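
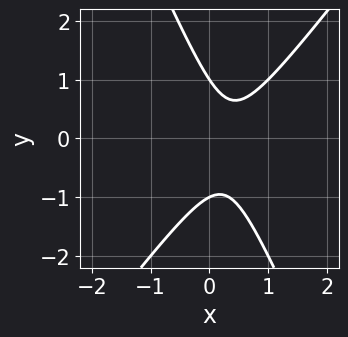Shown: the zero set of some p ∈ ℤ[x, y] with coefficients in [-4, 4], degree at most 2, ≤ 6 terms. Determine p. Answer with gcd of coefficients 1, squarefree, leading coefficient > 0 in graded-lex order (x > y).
The degree is 2 — the shape is more complex than any degree-1 curve.
From the axis intercepts and sections: the curve avoids every integer x-axis point in the box; the y-axis gridline crossings are at y ∈ {-1, 1}.
These observations pin down the coefficients.

3*x^2 - x*y - y^2 - 2*x + 1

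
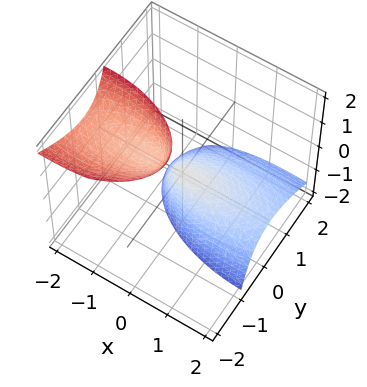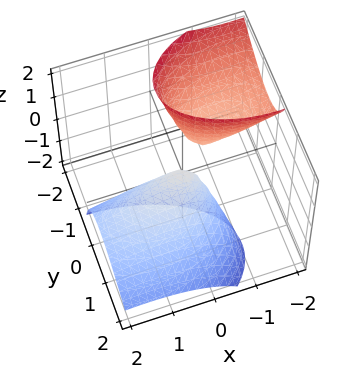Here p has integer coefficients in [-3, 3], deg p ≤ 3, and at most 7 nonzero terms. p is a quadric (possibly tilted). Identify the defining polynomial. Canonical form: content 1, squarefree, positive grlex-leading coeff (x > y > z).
First, the picture has 2 separate pieces. Treating them together as one polynomial.
Then, the degree is 2 — no degree-1 surface has this shape.
Then, checking where it meets the axes: it meets the y-axis at y = 0 (among the integer gridlines); one z-axis crossing is at z = 0.
Finally, these observations pin down the coefficients.

x^2 + 2*x*z + 3*y^2 + 3*y*z + z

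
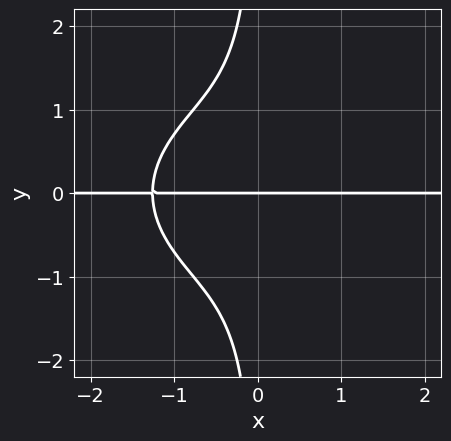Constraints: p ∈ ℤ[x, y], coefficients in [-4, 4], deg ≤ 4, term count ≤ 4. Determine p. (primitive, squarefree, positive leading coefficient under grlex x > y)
First, deg p = 4. The shape is more complex than any degree-3 curve.
Then, from the visible intercepts: the visible x-axis segment lies entirely on the curve; it meets the y-axis at y = 0 (among the integer gridlines).
Finally, the integer polynomial consistent with all of this is the stated p.

x^3*y + 2*x*y^3 + 2*y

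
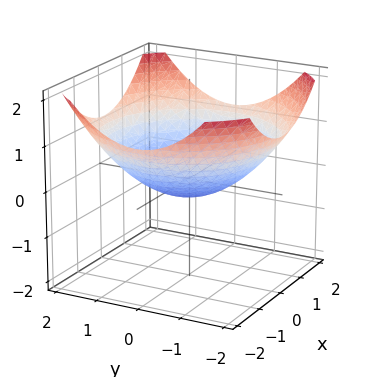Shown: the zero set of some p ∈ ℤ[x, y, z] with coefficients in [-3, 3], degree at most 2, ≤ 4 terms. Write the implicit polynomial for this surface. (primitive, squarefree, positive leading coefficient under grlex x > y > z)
(a) The degree is 2 — a generic line meets the surface in up to 2 points.
(b) Symmetry: the surface is invariant under rotation about z: p = q(x² + y², z).
(c) Observable constraints: the y-axis gridline crossings are at y ∈ {-1, 1}; among the integer gridlines, it crosses the x-axis at x ∈ {-1, 1}; a circular section at z = 0 has radius exactly 1.
(d) Matching integer coefficients to the picture gives p.

x^2 + y^2 - 3*z - 1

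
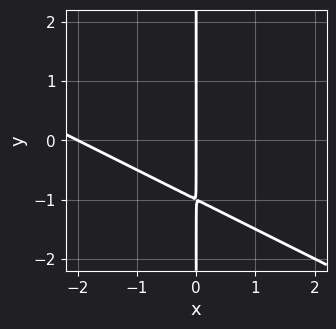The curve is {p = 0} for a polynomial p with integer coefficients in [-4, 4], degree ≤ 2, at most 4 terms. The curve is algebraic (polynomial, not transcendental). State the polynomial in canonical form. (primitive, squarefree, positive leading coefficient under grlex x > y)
(a) deg p = 2.
(b) Against the integer gridlines: among the integer gridlines, it crosses the x-axis at x ∈ {-2, 0}; the visible y-axis segment lies entirely on the curve.
(c) The integer polynomial consistent with all of this is the stated p.

x^2 + 2*x*y + 2*x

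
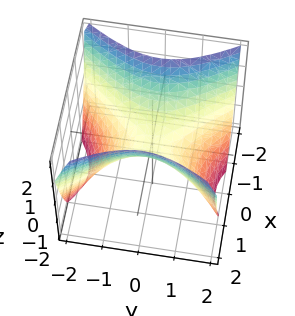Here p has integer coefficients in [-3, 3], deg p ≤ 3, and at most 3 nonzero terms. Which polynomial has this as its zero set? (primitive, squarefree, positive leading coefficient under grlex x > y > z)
First, deg p = 2.
Next, symmetries: the x ↦ −x reflection is a symmetry, so x appears only in even powers; mirror symmetry y ↦ −y ⇒ only even powers of y.
Then, checking where it meets the axes: it meets the z-axis at z = 0 (among the integer gridlines); one y-axis crossing is at y = 0; it meets the x-axis at x = 0 (among the integer gridlines).
Finally, matching integer coefficients to the picture gives p.

3*x^2 - 2*y^2 - 3*z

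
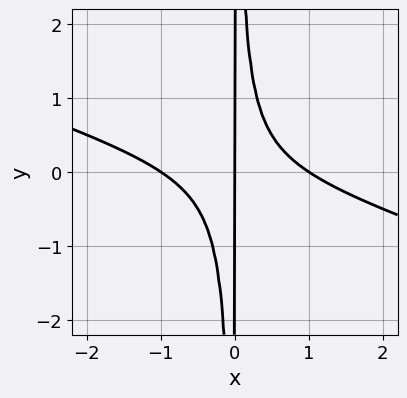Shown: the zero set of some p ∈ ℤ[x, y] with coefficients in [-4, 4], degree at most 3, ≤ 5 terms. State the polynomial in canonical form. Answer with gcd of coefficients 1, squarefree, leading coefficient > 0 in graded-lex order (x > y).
x^3 + 3*x^2*y - x

(a) deg p = 3. A generic line meets the curve in up to 3 points.
(b) Against the integer gridlines: the visible y-axis segment lies entirely on the curve; the x-axis gridline crossings are at x ∈ {-1, 0, 1}.
(c) The integer polynomial consistent with all of this is the stated p.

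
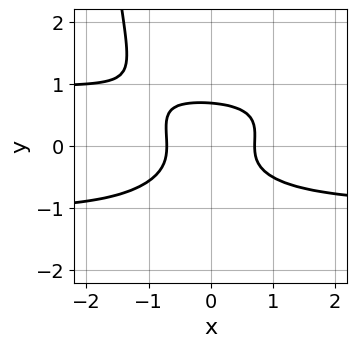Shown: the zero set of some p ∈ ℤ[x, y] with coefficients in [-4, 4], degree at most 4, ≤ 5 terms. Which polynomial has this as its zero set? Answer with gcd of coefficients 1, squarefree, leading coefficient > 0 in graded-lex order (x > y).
2*x^2*y^2 - x*y^3 - 3*y^3 - 2*x^2 + 1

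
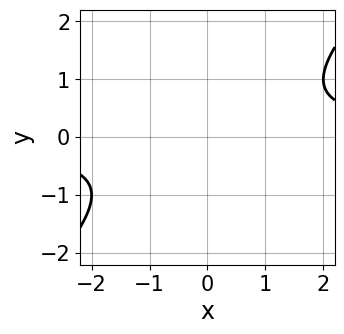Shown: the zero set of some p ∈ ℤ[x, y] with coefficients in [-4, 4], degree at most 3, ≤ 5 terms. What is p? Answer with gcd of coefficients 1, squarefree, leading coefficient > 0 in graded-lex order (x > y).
(a) The degree is 2 — a generic line meets the curve in up to 2 points.
(b) From the axis intercepts and sections: no y-intercept at any integer in the box; it misses every integer gridline on the x-axis.
(c) Matching integer coefficients to the picture gives p.

x*y - y^2 - 1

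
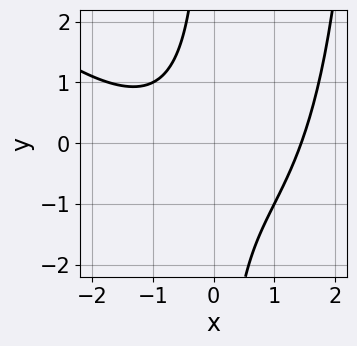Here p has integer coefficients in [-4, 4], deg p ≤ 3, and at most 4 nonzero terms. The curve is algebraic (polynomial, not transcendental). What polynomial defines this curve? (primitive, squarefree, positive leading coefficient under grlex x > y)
x^3 + x^2*y - 3*x*y - 3

First, degree: a generic line meets the curve in up to 3 points, so deg p = 3.
Then, reading off the gridlines: no y-intercept at any integer in the box.
Finally, these observations pin down the coefficients.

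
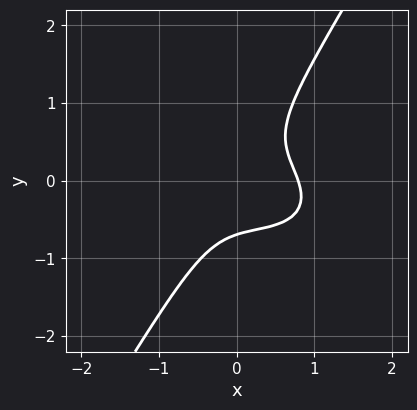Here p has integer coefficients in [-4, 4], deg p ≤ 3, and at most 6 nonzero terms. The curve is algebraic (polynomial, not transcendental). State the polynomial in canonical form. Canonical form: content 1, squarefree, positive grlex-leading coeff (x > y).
2*x^3 + 2*x^2*y + 3*x*y^2 - 3*y^3 - 1

1. Degree: a generic line meets the curve in up to 3 points, so deg p = 3.
2. Matching integer coefficients to the picture gives p.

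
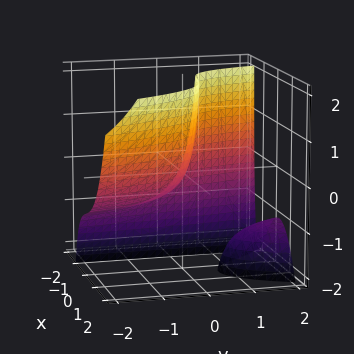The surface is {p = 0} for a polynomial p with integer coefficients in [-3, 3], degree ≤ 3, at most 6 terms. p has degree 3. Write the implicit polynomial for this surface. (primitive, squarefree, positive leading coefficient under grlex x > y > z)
Degree: a generic line meets the surface in up to 3 points, so deg p = 3.
Against the integer gridlines: it meets the z-axis at z = 0 (among the integer gridlines); it crosses the x-axis at the gridline x = 0; one y-axis crossing is at y = 0.
These observations pin down the coefficients.

2*x^3 + x*y*z + 2*y*z + 2*y - z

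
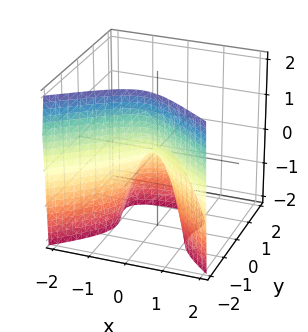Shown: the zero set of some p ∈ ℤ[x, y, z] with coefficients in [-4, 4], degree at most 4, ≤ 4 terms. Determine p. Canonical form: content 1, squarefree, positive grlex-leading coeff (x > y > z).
x^2*y - 2*y^3 - 2*x^2 - z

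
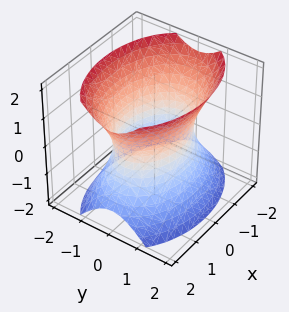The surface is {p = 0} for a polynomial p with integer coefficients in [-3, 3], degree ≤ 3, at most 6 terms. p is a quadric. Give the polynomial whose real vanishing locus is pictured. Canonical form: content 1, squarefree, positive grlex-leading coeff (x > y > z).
x^2 + 2*y^2 - z^2 - 2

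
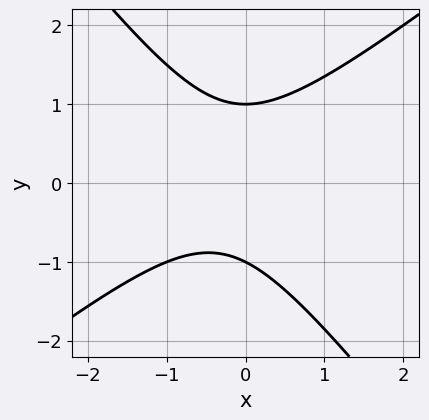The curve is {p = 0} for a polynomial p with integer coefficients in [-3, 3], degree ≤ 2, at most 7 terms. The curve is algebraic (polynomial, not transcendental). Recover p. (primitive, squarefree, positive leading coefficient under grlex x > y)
First, degree: no degree-1 curve has this shape, so deg p = 2.
Then, reading off the gridlines: no x-intercept at any integer in the box; the y-axis gridline crossings are at y ∈ {-1, 1}.
Finally, assembling these constraints gives the stated polynomial.

2*x^2 - x*y - 2*y^2 + x + 2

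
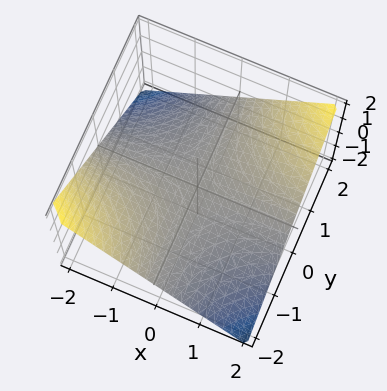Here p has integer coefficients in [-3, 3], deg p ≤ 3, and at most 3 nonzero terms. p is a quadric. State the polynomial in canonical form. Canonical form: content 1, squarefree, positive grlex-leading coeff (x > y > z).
x*y - 2*z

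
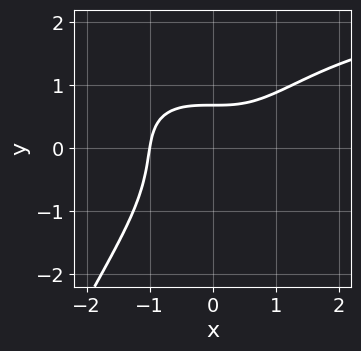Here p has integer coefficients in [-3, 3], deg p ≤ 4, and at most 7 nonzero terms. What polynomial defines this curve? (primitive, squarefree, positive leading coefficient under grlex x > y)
x^3*y - 2*x^3 + 2*y^3 + 2*y - 2

The degree is 4 — the shape is more complex than any degree-3 curve.
From the axis intercepts and sections: it crosses the x-axis at the gridline x = -1.
The integer polynomial consistent with all of this is the stated p.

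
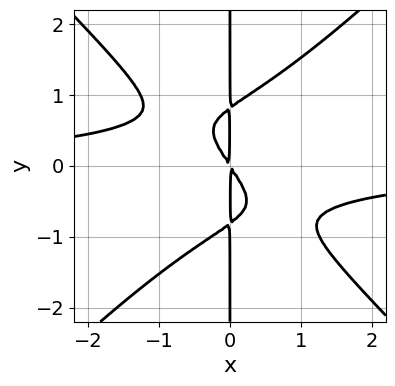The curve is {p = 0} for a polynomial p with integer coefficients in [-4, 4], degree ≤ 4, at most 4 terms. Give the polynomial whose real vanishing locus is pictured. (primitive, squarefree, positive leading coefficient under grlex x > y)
3*x^3*y - 3*x*y^3 + 3*x^2 + 2*x*y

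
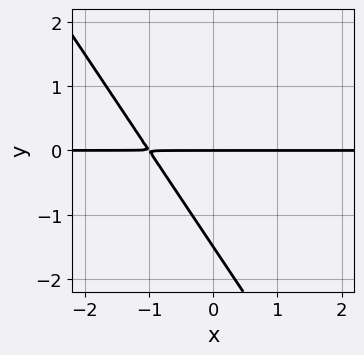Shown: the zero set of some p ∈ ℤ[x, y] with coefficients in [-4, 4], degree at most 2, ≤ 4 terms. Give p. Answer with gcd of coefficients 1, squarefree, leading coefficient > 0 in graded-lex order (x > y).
The degree is 2 — the shape is more complex than any degree-1 curve.
Against the integer gridlines: the visible x-axis segment lies entirely on the curve; one y-axis crossing is at y = 0.
Assembling these constraints gives the stated polynomial.

3*x*y + 2*y^2 + 3*y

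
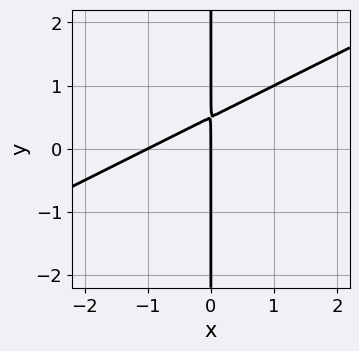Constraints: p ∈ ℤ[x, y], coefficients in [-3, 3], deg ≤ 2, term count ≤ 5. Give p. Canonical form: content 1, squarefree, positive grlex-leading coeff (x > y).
(a) The degree is 2 — a generic line meets the curve in up to 2 points.
(b) Observable constraints: among the integer gridlines, it crosses the x-axis at x ∈ {-1, 0}; every point of the y-axis in the box is on the curve.
(c) Putting this together gives p.

x^2 - 2*x*y + x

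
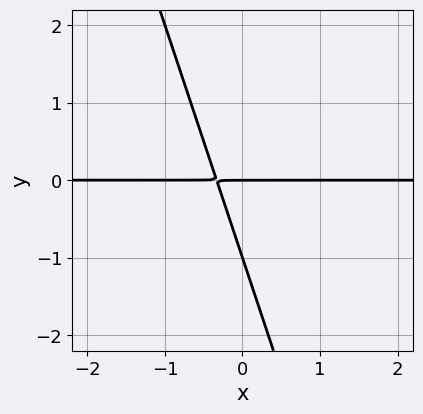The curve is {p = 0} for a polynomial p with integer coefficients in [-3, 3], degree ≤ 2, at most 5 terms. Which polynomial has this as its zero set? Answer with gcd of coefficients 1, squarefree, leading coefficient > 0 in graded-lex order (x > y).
Degree: no degree-1 curve has this shape, so deg p = 2.
From the axis intercepts and sections: among the integer gridlines, it crosses the y-axis at y ∈ {-1, 0}; every point of the x-axis in the box is on the curve.
The integer polynomial consistent with all of this is the stated p.

3*x*y + y^2 + y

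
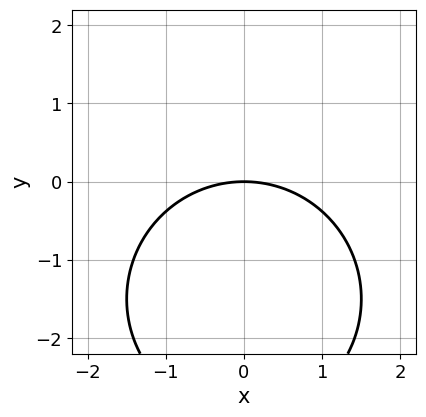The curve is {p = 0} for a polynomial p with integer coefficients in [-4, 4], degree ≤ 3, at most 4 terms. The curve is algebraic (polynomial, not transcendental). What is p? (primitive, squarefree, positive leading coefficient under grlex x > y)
x^2 + y^2 + 3*y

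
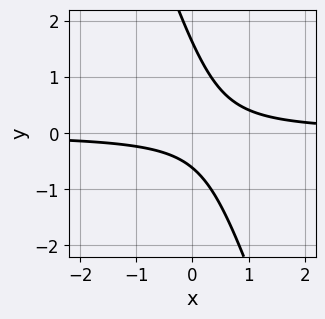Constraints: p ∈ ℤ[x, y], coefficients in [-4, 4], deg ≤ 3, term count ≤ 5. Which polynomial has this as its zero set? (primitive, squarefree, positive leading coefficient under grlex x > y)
3*x*y + y^2 - y - 1

1. Degree: a generic line meets the curve in up to 2 points, so deg p = 2.
2. Against the integer gridlines: no x-intercept at any integer in the box.
3. The integer polynomial consistent with all of this is the stated p.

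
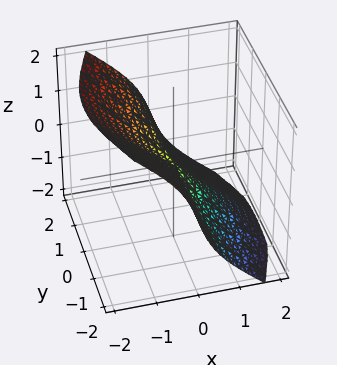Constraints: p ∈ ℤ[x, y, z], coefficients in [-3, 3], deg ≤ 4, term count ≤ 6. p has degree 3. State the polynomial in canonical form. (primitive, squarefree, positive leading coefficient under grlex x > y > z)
1. deg p = 3.
2. Observable constraints: every point of the y-axis in the box is on the surface; it crosses the z-axis at the gridline z = 0.
3. Assembling these constraints gives the stated polynomial.

2*x^3 + 3*x*y^2 + y^2*z + 2*z^3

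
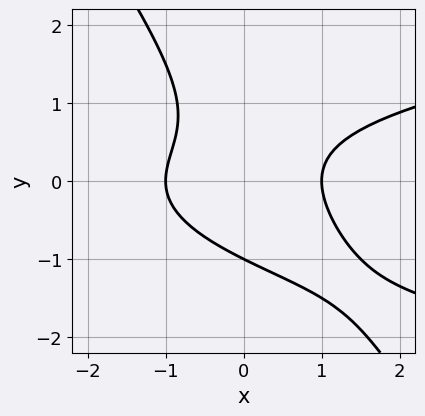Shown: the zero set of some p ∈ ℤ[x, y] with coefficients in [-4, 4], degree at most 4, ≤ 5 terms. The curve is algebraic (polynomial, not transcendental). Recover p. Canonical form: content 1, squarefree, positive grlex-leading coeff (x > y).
3*x*y^2 + 2*y^3 - 2*x^2 + 2

1. The degree is 3 — the shape is more complex than any degree-2 curve.
2. Against the integer gridlines: among the integer gridlines, it crosses the x-axis at x ∈ {-1, 1}; it crosses the y-axis at the gridline y = -1.
3. Solving for integer coefficients yields p as stated.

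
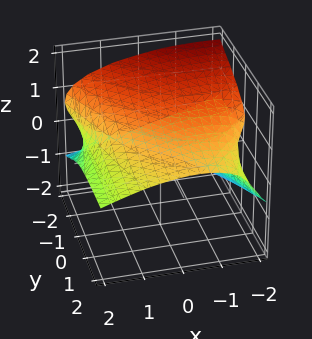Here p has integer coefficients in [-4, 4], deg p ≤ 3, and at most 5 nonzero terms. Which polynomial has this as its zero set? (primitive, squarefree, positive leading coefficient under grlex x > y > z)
Degree: no degree-2 surface has this shape, so deg p = 3.
From the axis intercepts and sections: it misses every integer gridline on the y-axis; one z-axis crossing is at z = 1.
Solving for integer coefficients yields p as stated.

3*z^3 + x^2 + 2*x*z + 3*y*z - 3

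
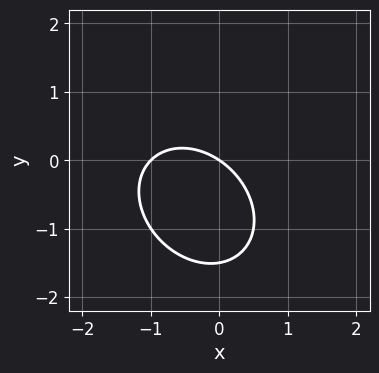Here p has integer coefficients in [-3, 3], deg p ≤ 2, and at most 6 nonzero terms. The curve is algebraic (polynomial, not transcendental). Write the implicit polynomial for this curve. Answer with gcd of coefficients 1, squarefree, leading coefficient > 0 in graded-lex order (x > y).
Degree: no degree-1 curve has this shape, so deg p = 2.
Reading off the gridlines: one y-axis crossing is at y = 0; the x-axis gridline crossings are at x ∈ {-1, 0}.
The integer polynomial consistent with all of this is the stated p.

2*x^2 + x*y + 2*y^2 + 2*x + 3*y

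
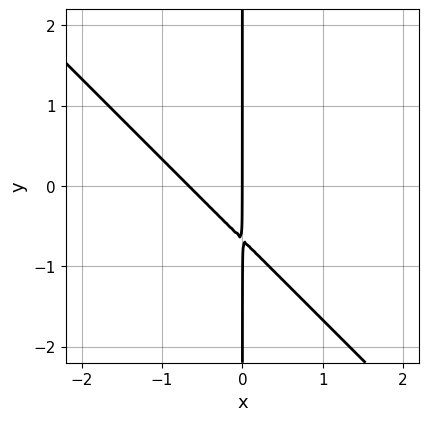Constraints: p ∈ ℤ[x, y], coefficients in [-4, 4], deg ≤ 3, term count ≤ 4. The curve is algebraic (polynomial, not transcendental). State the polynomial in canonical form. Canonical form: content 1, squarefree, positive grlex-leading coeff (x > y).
3*x^2 + 3*x*y + 2*x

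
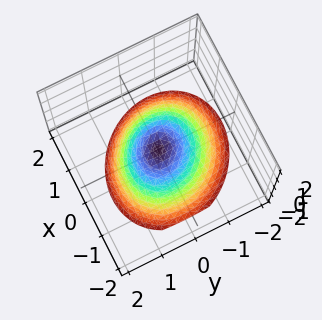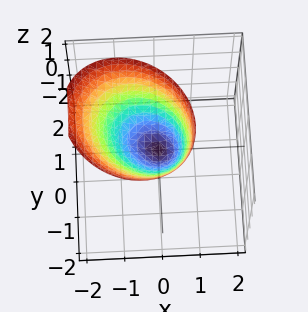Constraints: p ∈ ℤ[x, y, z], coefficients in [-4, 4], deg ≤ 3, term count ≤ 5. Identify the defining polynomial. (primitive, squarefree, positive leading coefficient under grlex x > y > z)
First, deg p = 2. No degree-1 surface has this shape.
Then, from the visible intercepts: it meets the z-axis at z = 0 (among the integer gridlines); it meets the x-axis at x = 0 (among the integer gridlines); one y-axis crossing is at y = 0.
Finally, these observations pin down the coefficients.

3*x^2 + x*y + 2*x*z + 3*y^2 - 3*z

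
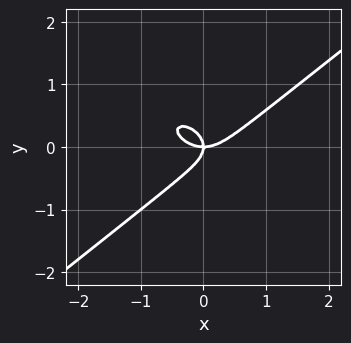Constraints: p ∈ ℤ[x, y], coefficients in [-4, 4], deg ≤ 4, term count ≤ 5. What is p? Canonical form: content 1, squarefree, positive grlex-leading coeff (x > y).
The degree is 3 — no degree-2 curve has this shape.
Observable constraints: it crosses the y-axis at the gridline y = 0; one x-axis crossing is at x = 0.
Together with the visible shape, these determine p as stated.

x^3 - 2*y^3 - x*y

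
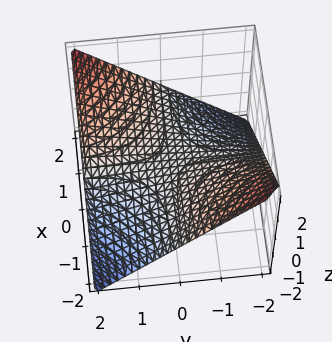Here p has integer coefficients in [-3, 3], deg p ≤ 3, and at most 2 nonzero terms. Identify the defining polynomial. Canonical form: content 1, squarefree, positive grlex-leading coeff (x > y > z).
x*y - 2*z

deg p = 2. A hyperbolic paraboloid; a quadric.
Against the integer gridlines: one z-axis crossing is at z = 0; every point of the x-axis in the box is on the surface.
The integer polynomial consistent with all of this is the stated p. Check: (0, -2, 0) on the y-axis lies on the surface, and p(0, -2, 0) = 0. ✓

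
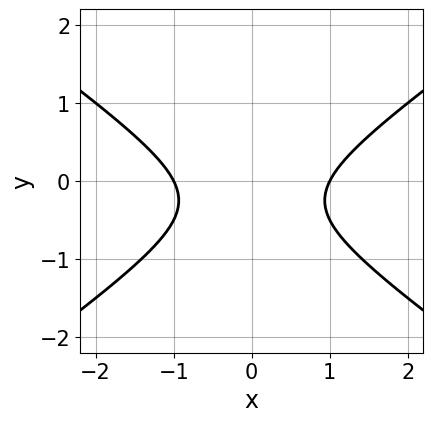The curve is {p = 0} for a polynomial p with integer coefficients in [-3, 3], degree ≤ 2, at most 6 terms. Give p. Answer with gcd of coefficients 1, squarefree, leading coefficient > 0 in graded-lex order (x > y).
x^2 - 2*y^2 - y - 1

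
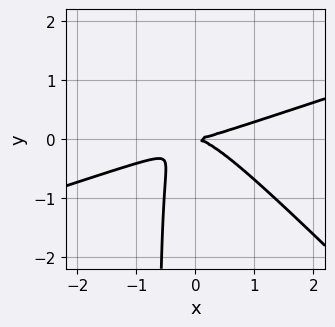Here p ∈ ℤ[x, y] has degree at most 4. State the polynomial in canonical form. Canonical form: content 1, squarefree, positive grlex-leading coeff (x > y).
x^3 - 2*x^2*y - 3*x*y^2 - 2*y^2

(a) The degree is 3 — no degree-2 curve has this shape.
(b) Observable constraints: it meets the x-axis at x = 0 (among the integer gridlines); one y-axis crossing is at y = 0.
(c) Solving for integer coefficients yields p as stated.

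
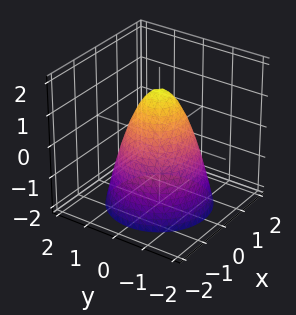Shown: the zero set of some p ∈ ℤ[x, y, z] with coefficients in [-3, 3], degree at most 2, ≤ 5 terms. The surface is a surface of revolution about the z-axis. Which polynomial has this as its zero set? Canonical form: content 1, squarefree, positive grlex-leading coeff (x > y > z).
3*x^2 + 3*y^2 + 2*z - 3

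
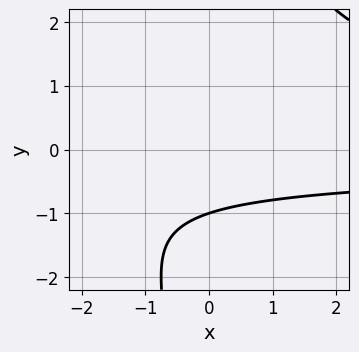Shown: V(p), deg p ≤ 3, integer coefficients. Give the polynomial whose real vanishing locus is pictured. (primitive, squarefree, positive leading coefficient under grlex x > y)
First, degree: no degree-2 curve has this shape, so deg p = 3.
Next, from the visible intercepts: one y-axis crossing is at y = -1; it misses every integer gridline on the x-axis.
Finally, these observations pin down the coefficients.

x*y^2 - 3*y - 3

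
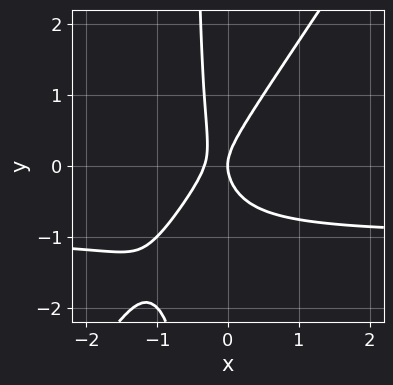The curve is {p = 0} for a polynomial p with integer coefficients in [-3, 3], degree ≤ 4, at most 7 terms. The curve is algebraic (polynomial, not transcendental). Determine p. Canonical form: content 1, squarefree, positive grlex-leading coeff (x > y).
3*x^2*y - 2*x*y^2 + 3*x^2 - y^2 + x

(a) The degree is 3 — no degree-2 curve has this shape.
(b) Observable constraints: it meets the y-axis at y = 0 (among the integer gridlines); it crosses the x-axis at the gridline x = 0.
(c) Assembling these constraints gives the stated polynomial.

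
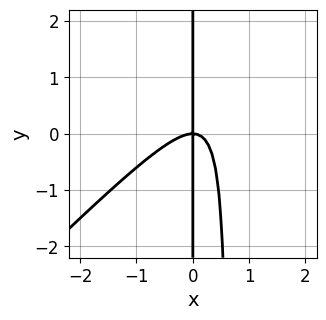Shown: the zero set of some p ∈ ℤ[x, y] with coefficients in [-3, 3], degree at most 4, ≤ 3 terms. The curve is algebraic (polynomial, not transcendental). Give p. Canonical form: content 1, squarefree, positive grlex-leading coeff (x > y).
1. Degree: a generic line meets the curve in up to 3 points, so deg p = 3.
2. From the visible intercepts: it crosses the x-axis at the gridline x = 0; the visible y-axis segment lies entirely on the curve.
3. Matching integer coefficients to the picture gives p.

3*x^3 - 3*x^2*y + 2*x*y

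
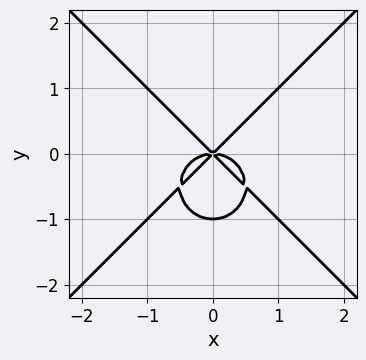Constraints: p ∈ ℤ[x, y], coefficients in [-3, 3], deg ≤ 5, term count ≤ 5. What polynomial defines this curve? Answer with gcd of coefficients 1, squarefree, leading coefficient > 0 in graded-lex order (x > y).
First, degree: a generic line meets the curve in up to 4 points, so deg p = 4.
Then, symmetries: it's symmetric under x → −x, forcing even powers of x.
Then, against the integer gridlines: the y-axis gridline crossings are at y ∈ {-1, 0}; one x-axis crossing is at x = 0.
Finally, solving for integer coefficients yields p as stated.

x^4 - y^4 + x^2*y - y^3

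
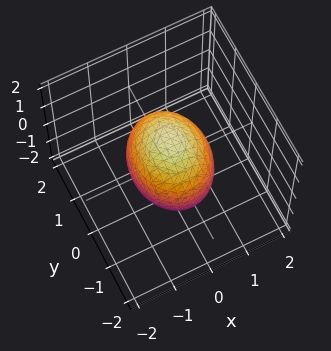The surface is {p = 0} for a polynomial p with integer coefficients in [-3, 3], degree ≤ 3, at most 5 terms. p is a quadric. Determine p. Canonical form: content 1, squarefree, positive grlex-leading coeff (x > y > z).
3*x^2 + 2*y^2 + 2*z^2 - 3

The degree is 2 — bounded and convex; a quadric.
Symmetries: the z ↦ −z reflection is a symmetry, so z appears only in even powers; the y ↦ −y reflection is a symmetry, so y appears only in even powers; mirror symmetry x ↦ −x ⇒ only even powers of x.
Observable constraints: the x-axis gridline crossings are at x ∈ {-1, 1}.
Solving for integer coefficients yields p as stated.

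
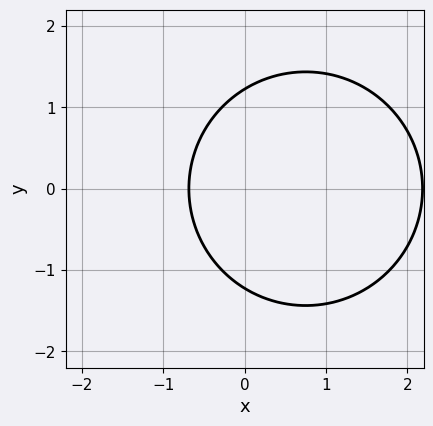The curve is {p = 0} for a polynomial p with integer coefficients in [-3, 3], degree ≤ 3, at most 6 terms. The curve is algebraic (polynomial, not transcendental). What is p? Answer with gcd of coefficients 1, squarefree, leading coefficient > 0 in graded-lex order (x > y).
1. deg p = 2. The shape is more complex than any degree-1 curve.
2. Symmetries: it's symmetric under y → −y, forcing even powers of y.
3. Fitting integer coefficients to these (and the overall shape) gives p.

2*x^2 + 2*y^2 - 3*x - 3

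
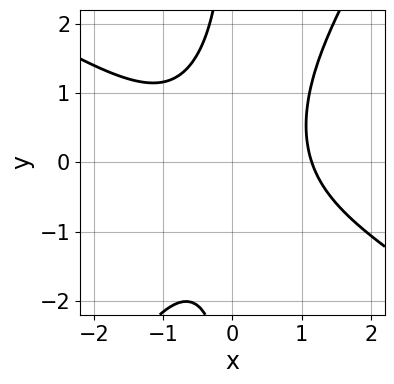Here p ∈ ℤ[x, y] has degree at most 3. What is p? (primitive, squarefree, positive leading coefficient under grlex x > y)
2*x^3 + 2*x^2*y - 2*x*y^2 - 3

1. deg p = 3. A generic line meets the curve in up to 3 points.
2. Observable constraints: the curve avoids every integer y-axis point in the box.
3. The integer polynomial consistent with all of this is the stated p.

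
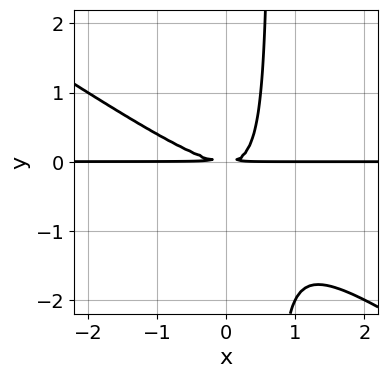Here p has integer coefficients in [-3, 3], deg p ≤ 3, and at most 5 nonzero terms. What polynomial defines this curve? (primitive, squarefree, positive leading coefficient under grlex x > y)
First, degree: a generic line meets the curve in up to 3 points, so deg p = 3.
Then, reading off the gridlines: every point of the x-axis in the box is on the curve.
Finally, assembling these constraints gives the stated polynomial.

2*x^2*y + 3*x*y^2 - 2*y^2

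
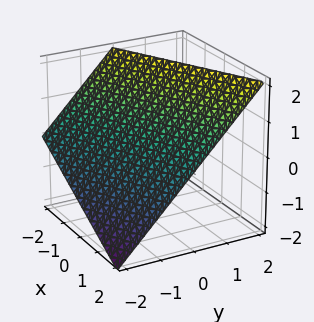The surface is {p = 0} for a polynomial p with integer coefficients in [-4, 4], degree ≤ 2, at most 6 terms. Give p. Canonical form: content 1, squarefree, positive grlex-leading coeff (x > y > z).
First, degree: the surface is flat (a plane), so deg p = 1.
Then, observable constraints: it meets the z-axis at z = 1 (among the integer gridlines); it meets the y-axis at y = -1 (among the integer gridlines); it crosses the x-axis at the gridline x = 2.
Finally, solving for integer coefficients yields p as stated.

x - 2*y + 2*z - 2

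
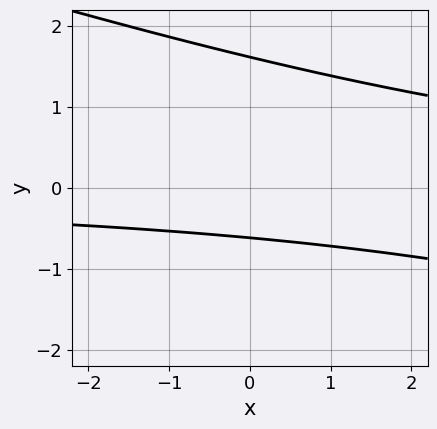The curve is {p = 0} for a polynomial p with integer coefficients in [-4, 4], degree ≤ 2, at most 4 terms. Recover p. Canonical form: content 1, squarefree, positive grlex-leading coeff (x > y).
x*y + 3*y^2 - 3*y - 3

(a) The degree is 2 — the shape is more complex than any degree-1 curve.
(b) From the visible intercepts: it misses every integer gridline on the x-axis.
(c) The integer polynomial consistent with all of this is the stated p.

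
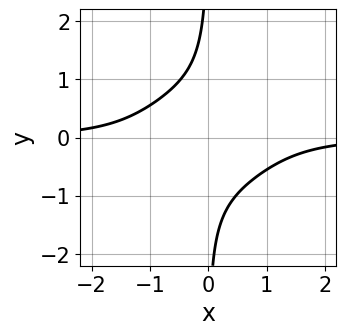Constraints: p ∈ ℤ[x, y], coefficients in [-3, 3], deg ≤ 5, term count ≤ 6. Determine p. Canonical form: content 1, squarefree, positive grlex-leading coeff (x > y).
x^3*y + 2*x*y^3 + 2*x*y + 2

(a) The degree is 4 — no degree-3 curve has this shape.
(b) Observable constraints: no x-intercept at any integer in the box; no y-intercept at any integer in the box.
(c) Matching integer coefficients to the picture gives p.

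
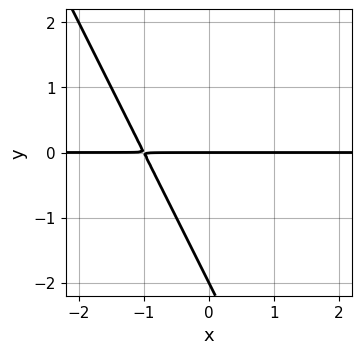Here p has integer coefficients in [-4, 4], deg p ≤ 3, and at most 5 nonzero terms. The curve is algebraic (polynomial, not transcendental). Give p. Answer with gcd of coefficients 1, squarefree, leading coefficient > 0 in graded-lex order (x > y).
2*x*y + y^2 + 2*y

The degree is 2 — the shape is more complex than any degree-1 curve.
Checking where it meets the axes: every point of the x-axis in the box is on the curve; the y-axis gridline crossings are at y ∈ {-2, 0}.
Solving for integer coefficients yields p as stated.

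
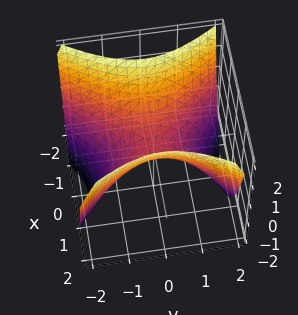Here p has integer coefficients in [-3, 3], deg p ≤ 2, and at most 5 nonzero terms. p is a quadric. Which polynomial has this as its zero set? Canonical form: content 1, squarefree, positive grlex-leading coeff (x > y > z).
3*x^2 - 2*y^2 - 3*z

(a) Degree: a saddle surface; a quadric, so deg p = 2.
(b) Symmetries: the y ↦ −y reflection is a symmetry, so y appears only in even powers; it's symmetric under x → −x, forcing even powers of x.
(c) Reading off the gridlines: it crosses the z-axis at the gridline z = 0; one y-axis crossing is at y = 0.
(d) Matching integer coefficients to the picture gives p.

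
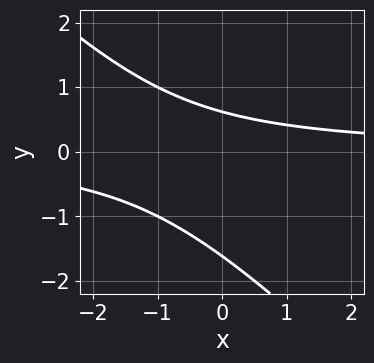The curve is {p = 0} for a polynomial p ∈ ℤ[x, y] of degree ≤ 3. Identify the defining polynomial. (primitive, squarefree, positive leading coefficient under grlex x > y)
x*y + y^2 + y - 1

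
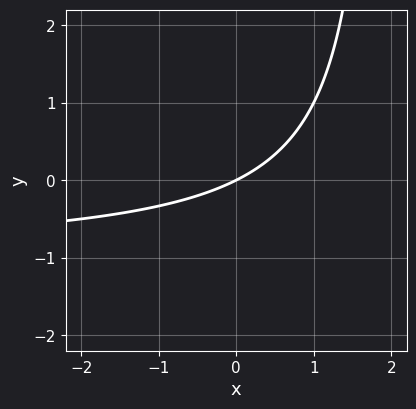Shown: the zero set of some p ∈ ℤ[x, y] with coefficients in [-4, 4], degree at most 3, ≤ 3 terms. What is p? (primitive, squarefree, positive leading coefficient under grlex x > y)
The degree is 2 — a generic line meets the curve in up to 2 points.
Reading off the gridlines: it crosses the x-axis at the gridline x = 0; it crosses the y-axis at the gridline y = 0.
Fitting integer coefficients to these (and the overall shape) gives p.

x*y + x - 2*y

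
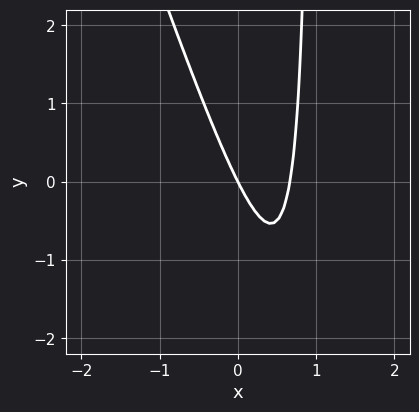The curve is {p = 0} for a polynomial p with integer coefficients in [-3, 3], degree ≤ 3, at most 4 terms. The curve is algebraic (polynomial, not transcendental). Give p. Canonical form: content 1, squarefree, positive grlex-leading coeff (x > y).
(a) deg p = 2.
(b) From the axis intercepts and sections: one x-axis crossing is at x = 0; it meets the y-axis at y = 0 (among the integer gridlines).
(c) Matching integer coefficients to the picture gives p.

3*x^2 + x*y - 2*x - y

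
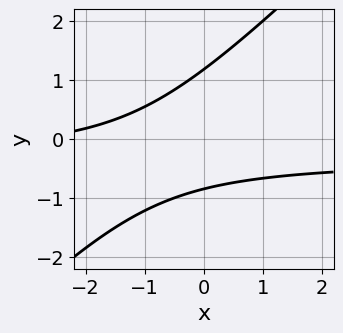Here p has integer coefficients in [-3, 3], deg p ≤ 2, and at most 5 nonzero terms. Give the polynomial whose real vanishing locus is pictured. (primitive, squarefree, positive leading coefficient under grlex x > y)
The degree is 2 — the shape is more complex than any degree-1 curve.
Observable constraints: it misses every integer gridline on the x-axis.
Together with the visible shape, these determine p as stated.

3*x*y - 3*y^2 + x + y + 3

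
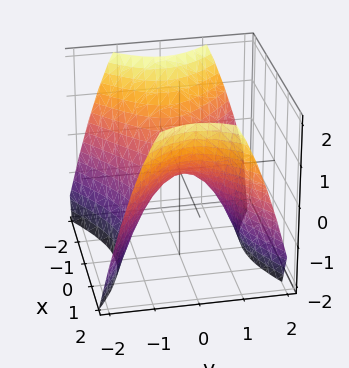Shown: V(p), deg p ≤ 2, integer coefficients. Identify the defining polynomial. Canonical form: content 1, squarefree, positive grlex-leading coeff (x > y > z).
1. deg p = 2. A saddle surface; a quadric.
2. Symmetries: mirror symmetry y ↦ −y ⇒ only even powers of y; mirror symmetry x ↦ −x ⇒ only even powers of x.
3. Observable constraints: it crosses the y-axis at the gridline y = 0; it meets the x-axis at x = 0 (among the integer gridlines); one z-axis crossing is at z = 0.
4. Assembling these constraints gives the stated polynomial.

2*x^2 - 3*y^2 - 3*z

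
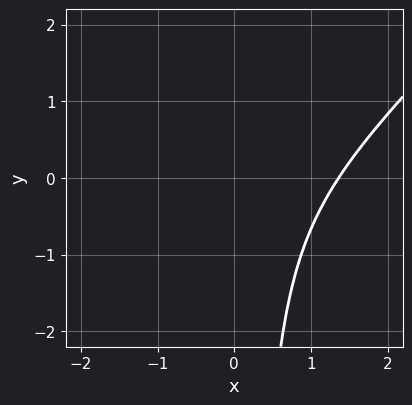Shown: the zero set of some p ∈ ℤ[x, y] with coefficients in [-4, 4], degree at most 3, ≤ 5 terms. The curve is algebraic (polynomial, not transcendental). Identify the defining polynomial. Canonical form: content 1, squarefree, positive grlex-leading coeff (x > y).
3*x^3 - 3*x^2*y - 3*x^2 - 2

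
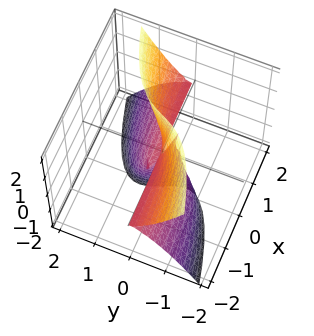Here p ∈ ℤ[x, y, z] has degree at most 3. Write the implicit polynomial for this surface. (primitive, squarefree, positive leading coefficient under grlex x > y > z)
1. Degree: the shape is more complex than any degree-2 surface, so deg p = 3.
2. From the axis intercepts and sections: it meets the y-axis at y = 0 (among the integer gridlines); the visible z-axis segment lies entirely on the surface.
3. Solving for integer coefficients yields p as stated.

x*z^2 - 2*y^3 - y*z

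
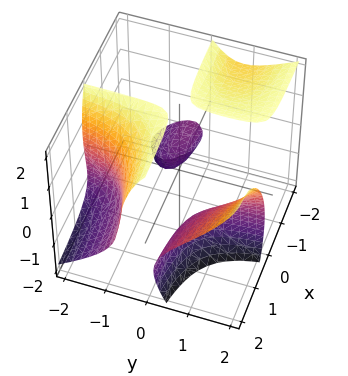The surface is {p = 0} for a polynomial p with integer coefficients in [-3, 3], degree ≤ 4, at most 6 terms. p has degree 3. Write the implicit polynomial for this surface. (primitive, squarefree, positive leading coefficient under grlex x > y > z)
First, there are 4 components. They look like related sheets of one shape, so recover p as a whole.
Then, degree: a generic line meets the surface in up to 3 points, so deg p = 3.
Then, from the axis intercepts and sections: no x-intercept at any integer in the box; it misses every integer gridline on the y-axis.
Finally, the integer polynomial consistent with all of this is the stated p.

3*x*y^2 - 3*x*y*z + z^3 - 3*z - 3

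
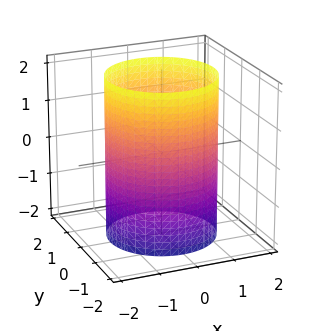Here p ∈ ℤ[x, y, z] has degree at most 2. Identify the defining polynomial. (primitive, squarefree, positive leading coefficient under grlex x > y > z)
First, the degree is 2 — a cylinder; a quadric.
Then, symmetries: it's symmetric under z → −z, forcing even powers of z; the surface is invariant under rotation about z: p = q(x² + y², z).
Next, checking where it meets the axes: no z-intercept at any integer in the box; a circular section at z = -2 has radius between 1 and 2.
Finally, these observations pin down the coefficients.

x^2 + y^2 - 2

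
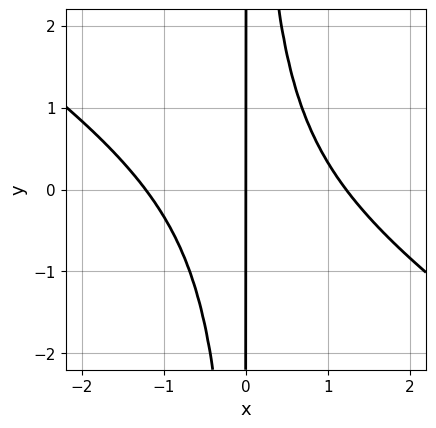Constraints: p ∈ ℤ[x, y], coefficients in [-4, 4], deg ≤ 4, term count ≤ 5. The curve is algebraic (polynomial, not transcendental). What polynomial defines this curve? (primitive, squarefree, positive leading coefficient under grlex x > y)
2*x^3 + 3*x^2*y - 3*x

1. The degree is 3 — the shape is more complex than any degree-2 curve.
2. Observable constraints: the visible y-axis segment lies entirely on the curve; one x-axis crossing is at x = 0.
3. Fitting integer coefficients to these (and the overall shape) gives p.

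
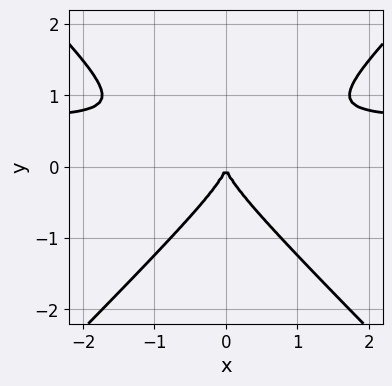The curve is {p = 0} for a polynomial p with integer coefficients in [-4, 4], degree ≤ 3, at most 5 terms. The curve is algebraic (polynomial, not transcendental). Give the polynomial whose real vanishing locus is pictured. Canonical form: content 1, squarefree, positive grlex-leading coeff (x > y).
3*x^2*y - 3*y^3 - 2*x^2

(a) deg p = 3. The shape is more complex than any degree-2 curve.
(b) Symmetries: the x ↦ −x reflection is a symmetry, so x appears only in even powers.
(c) From the visible intercepts: one y-axis crossing is at y = 0; one x-axis crossing is at x = 0.
(d) Matching integer coefficients to the picture gives p.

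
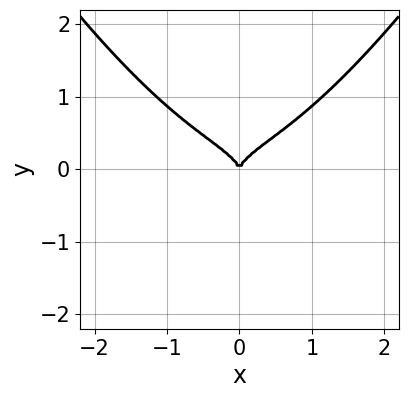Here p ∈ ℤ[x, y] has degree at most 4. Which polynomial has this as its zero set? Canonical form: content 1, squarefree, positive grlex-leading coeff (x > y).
x^4 - 3*y^3 + x^2

First, the degree is 4 — no degree-3 curve has this shape.
Then, symmetries: the x ↦ −x reflection is a symmetry, so x appears only in even powers.
Next, checking where it meets the axes: it crosses the x-axis at the gridline x = 0; it crosses the y-axis at the gridline y = 0.
Finally, fitting integer coefficients to these (and the overall shape) gives p.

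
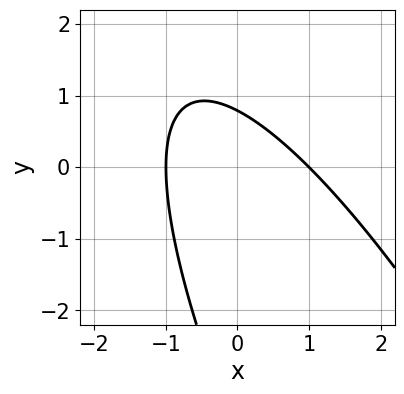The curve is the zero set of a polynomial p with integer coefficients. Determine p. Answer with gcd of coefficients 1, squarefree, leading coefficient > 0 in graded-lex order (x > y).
First, degree: no degree-1 curve has this shape, so deg p = 2.
Next, from the axis intercepts and sections: among the integer gridlines, it crosses the x-axis at x ∈ {-1, 1}.
Finally, matching integer coefficients to the picture gives p.

3*x^2 + 3*x*y + y^2 + 3*y - 3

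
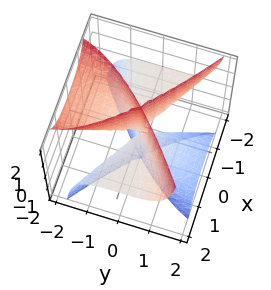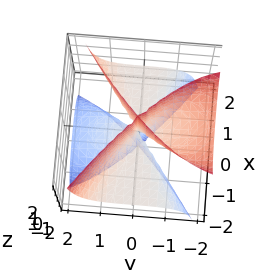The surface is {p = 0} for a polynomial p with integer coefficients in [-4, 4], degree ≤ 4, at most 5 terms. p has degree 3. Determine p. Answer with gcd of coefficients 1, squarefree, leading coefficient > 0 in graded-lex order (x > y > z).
1. There are 2 components. Treating them together as one polynomial.
2. deg p = 3. No degree-2 surface has this shape.
3. Reading off the gridlines: the visible z-axis segment lies entirely on the surface; one y-axis crossing is at y = 0; every point of the x-axis in the box is on the surface.
4. Fitting integer coefficients to these (and the overall shape) gives p.

2*x^2*z - y^3 - 2*y^2*z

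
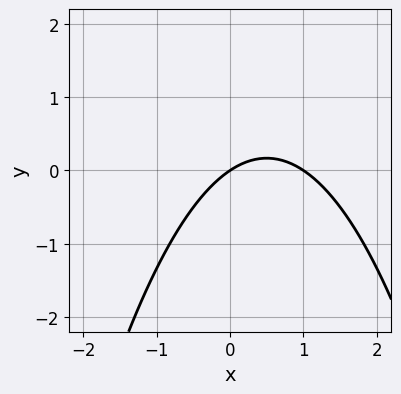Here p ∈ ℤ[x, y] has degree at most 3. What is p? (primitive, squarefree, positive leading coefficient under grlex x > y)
2*x^2 - 2*x + 3*y

(a) deg p = 2. No degree-1 curve has this shape.
(b) Reading off the gridlines: it crosses the y-axis at the gridline y = 0; among the integer gridlines, it crosses the x-axis at x ∈ {0, 1}.
(c) Assembling these constraints gives the stated polynomial.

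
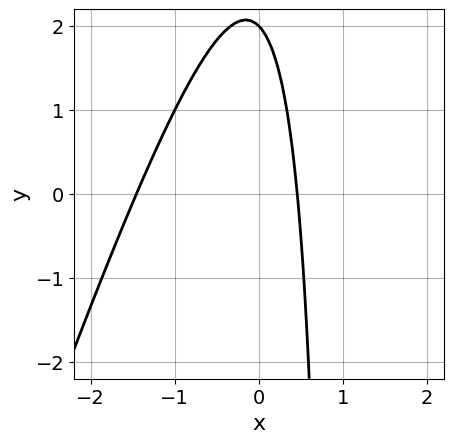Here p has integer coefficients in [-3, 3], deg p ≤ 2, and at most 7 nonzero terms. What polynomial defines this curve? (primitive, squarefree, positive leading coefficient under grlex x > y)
1. Degree: a generic line meets the curve in up to 2 points, so deg p = 2.
2. Checking where it meets the axes: one y-axis crossing is at y = 2.
3. Assembling these constraints gives the stated polynomial.

3*x^2 - x*y + 3*x + y - 2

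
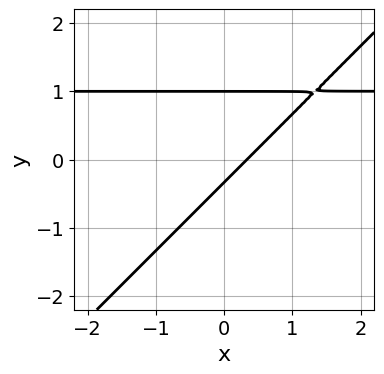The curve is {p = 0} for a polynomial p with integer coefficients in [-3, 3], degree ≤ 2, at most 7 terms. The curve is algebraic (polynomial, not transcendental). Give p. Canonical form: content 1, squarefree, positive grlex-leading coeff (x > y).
3*x*y - 3*y^2 - 3*x + 2*y + 1

(a) The degree is 2 — the shape is more complex than any degree-1 curve.
(b) Checking where it meets the axes: one y-axis crossing is at y = 1.
(c) The integer polynomial consistent with all of this is the stated p.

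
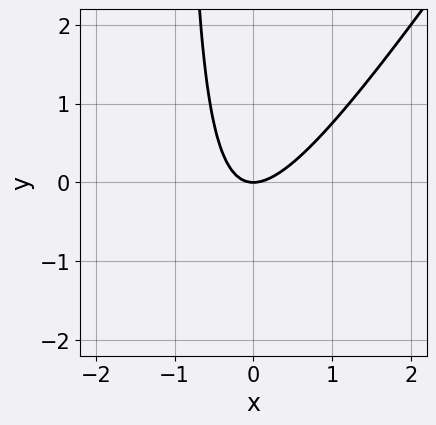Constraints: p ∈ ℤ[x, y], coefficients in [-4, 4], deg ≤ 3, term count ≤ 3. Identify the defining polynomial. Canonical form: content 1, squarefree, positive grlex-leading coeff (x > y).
First, degree: a generic line meets the curve in up to 2 points, so deg p = 2.
Then, observable constraints: it meets the y-axis at y = 0 (among the integer gridlines); one x-axis crossing is at x = 0.
Finally, the integer polynomial consistent with all of this is the stated p.

3*x^2 - 2*x*y - 2*y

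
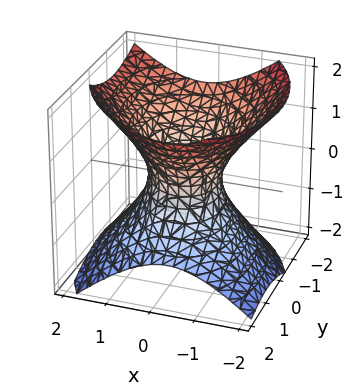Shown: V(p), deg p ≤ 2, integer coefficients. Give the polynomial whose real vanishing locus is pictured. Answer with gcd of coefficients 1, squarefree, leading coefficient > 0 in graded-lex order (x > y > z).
First, the degree is 2 — a generic line meets the surface in up to 2 points.
Next, against the integer gridlines: it misses every integer gridline on the z-axis; the y-axis gridline crossings are at y ∈ {-1, 1}.
Finally, matching integer coefficients to the picture gives p.

3*x^2 + x*y + 2*y^2 + y*z - 3*z^2 - 2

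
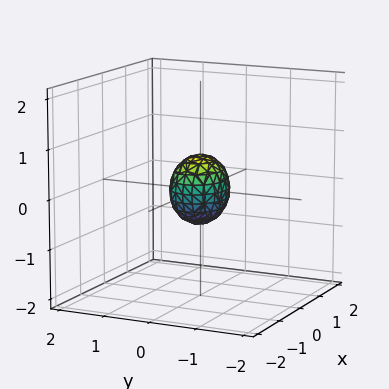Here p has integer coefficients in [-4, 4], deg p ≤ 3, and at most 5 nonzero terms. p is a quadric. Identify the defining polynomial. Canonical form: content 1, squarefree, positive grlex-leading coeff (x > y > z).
(a) deg p = 2. A closed, bounded, convex surface; a quadric.
(b) Symmetries: the z ↦ −z reflection is a symmetry, so z appears only in even powers; mirror symmetry y ↦ −y ⇒ only even powers of y; the x ↦ −x reflection is a symmetry, so x appears only in even powers.
(c) The integer polynomial consistent with all of this is the stated p.

2*x^2 + 3*y^2 + 2*z^2 - 1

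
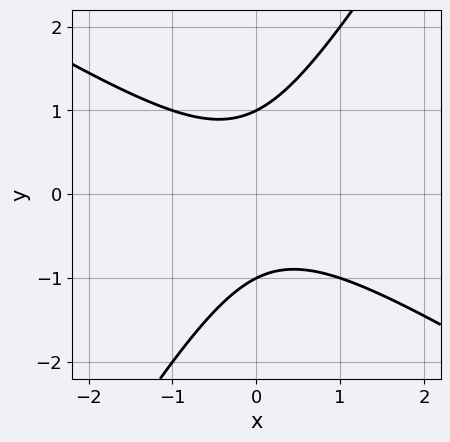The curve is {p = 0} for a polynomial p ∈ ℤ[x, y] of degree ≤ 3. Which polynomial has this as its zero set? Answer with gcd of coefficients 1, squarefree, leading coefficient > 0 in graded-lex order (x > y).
x^2 + x*y - y^2 + 1

First, degree: the shape is more complex than any degree-1 curve, so deg p = 2.
Next, reading off the gridlines: it misses every integer gridline on the x-axis; among the integer gridlines, it crosses the y-axis at y ∈ {-1, 1}.
Finally, together with the visible shape, these determine p as stated.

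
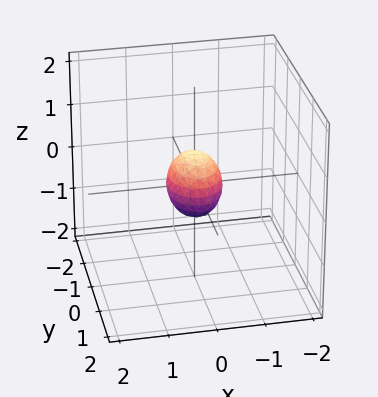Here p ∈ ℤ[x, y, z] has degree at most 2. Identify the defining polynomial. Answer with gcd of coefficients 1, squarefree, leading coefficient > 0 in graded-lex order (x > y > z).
3*x^2 + 2*y^2 + 2*z^2 - 1

First, the degree is 2 — a closed, bounded, convex surface; a quadric.
Then, symmetries: the y ↦ −y reflection is a symmetry, so y appears only in even powers; mirror symmetry z ↦ −z ⇒ only even powers of z; mirror symmetry x ↦ −x ⇒ only even powers of x.
Finally, solving for integer coefficients yields p as stated.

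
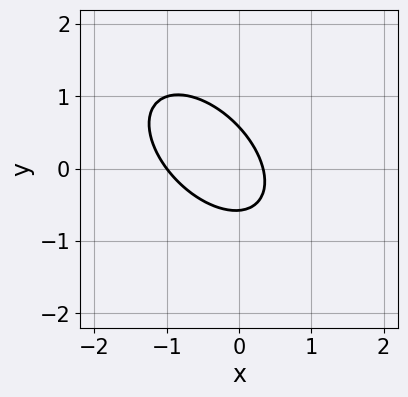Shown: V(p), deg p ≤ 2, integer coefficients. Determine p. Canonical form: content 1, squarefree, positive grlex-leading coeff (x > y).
First, the degree is 2 — the shape is more complex than any degree-1 curve.
Then, from the axis intercepts and sections: it meets the x-axis at x = -1 (among the integer gridlines).
Finally, these observations pin down the coefficients.

3*x^2 + 3*x*y + 3*y^2 + 2*x - 1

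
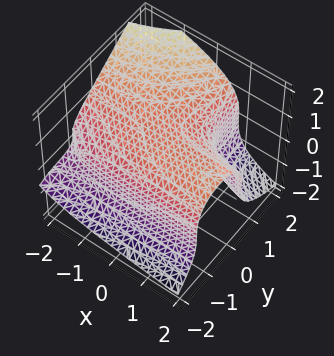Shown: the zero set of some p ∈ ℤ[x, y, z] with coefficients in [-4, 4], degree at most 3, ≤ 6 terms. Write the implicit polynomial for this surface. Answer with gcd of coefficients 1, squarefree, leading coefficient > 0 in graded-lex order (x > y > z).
2*x*y^2 - y^3 + 3*z^3 + 3*x*y - 3

deg p = 3.
Against the integer gridlines: it crosses the z-axis at the gridline z = 1; it misses every integer gridline on the x-axis.
Together with the visible shape, these determine p as stated.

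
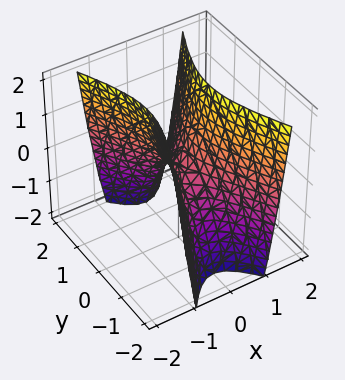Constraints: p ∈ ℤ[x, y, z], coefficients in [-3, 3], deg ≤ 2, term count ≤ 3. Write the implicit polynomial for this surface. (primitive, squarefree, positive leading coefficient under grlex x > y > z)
3*x^2 - y^2 - z

First, deg p = 2. A saddle surface; a quadric.
Next, symmetries: mirror symmetry y ↦ −y ⇒ only even powers of y; the x ↦ −x reflection is a symmetry, so x appears only in even powers.
Next, observable constraints: one x-axis crossing is at x = 0; one z-axis crossing is at z = 0; it meets the y-axis at y = 0 (among the integer gridlines).
Finally, these observations pin down the coefficients.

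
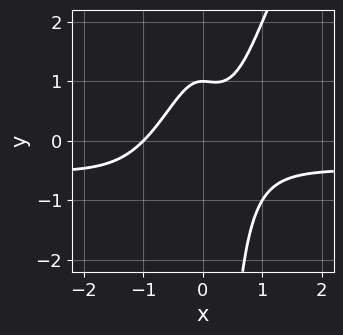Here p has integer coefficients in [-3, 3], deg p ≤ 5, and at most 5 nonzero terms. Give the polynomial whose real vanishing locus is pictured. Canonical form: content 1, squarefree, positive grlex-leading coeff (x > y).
First, the degree is 4 — the shape is more complex than any degree-3 curve.
Then, from the visible intercepts: it crosses the x-axis at the gridline x = -1; it meets the y-axis at y = 1 (among the integer gridlines).
Finally, solving for integer coefficients yields p as stated.

2*x^3*y - x^2*y^2 + x^3 - y + 1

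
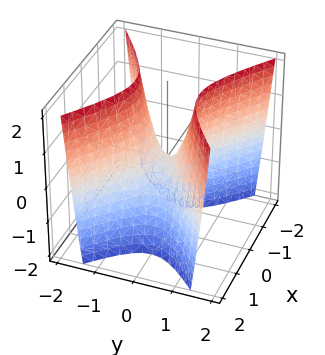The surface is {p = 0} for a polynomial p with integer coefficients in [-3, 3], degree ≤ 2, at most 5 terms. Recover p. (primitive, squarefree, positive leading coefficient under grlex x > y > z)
2*x^2 - 3*y^2 + z

Degree: a saddle surface; a quadric, so deg p = 2.
Symmetries: the y ↦ −y reflection is a symmetry, so y appears only in even powers; the x ↦ −x reflection is a symmetry, so x appears only in even powers.
Against the integer gridlines: it meets the y-axis at y = 0 (among the integer gridlines); it meets the x-axis at x = 0 (among the integer gridlines).
Assembling these constraints gives the stated polynomial.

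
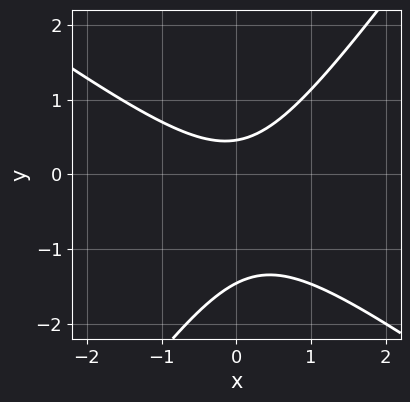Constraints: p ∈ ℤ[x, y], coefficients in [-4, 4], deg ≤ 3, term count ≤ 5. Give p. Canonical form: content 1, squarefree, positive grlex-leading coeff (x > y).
3*x^2 + 2*x*y - 3*y^2 - 3*y + 2

1. The degree is 2 — a generic line meets the curve in up to 2 points.
2. From the visible intercepts: the curve avoids every integer x-axis point in the box.
3. Matching integer coefficients to the picture gives p.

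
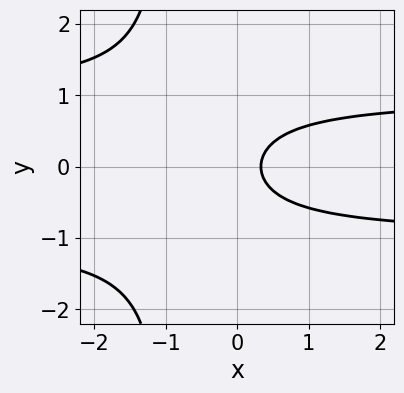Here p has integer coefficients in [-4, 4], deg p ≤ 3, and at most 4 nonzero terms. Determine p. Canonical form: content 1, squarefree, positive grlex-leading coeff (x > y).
(a) deg p = 3. No degree-2 curve has this shape.
(b) Symmetries: the y ↦ −y reflection is a symmetry, so y appears only in even powers.
(c) Checking where it meets the axes: the curve avoids every integer y-axis point in the box.
(d) These observations pin down the coefficients.

3*x*y^2 + 3*y^2 - 3*x + 1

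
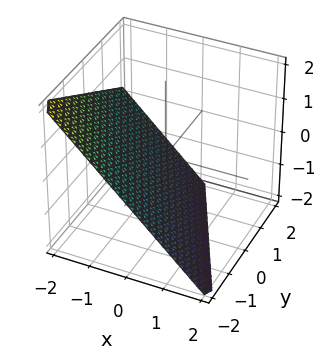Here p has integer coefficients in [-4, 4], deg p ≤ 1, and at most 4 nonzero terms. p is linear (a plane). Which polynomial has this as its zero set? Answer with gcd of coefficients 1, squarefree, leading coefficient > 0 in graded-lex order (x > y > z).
2*x + y + 2*z + 2

Degree: every cross-section is a straight line — this is a plane, so deg p = 1.
Reading off the gridlines: it crosses the y-axis at the gridline y = -2; one x-axis crossing is at x = -1; it crosses the z-axis at the gridline z = -1.
Solving for integer coefficients yields p as stated.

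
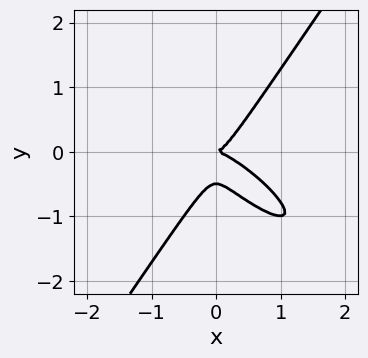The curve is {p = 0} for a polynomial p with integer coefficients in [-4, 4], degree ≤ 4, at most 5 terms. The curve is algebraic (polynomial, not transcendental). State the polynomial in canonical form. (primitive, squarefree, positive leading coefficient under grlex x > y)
The degree is 3 — no degree-2 curve has this shape.
From the visible intercepts: it crosses the x-axis at the gridline x = 0; it crosses the y-axis at the gridline y = 0.
The integer polynomial consistent with all of this is the stated p.

2*x^3 + 3*x^2*y - 2*y^3 - y^2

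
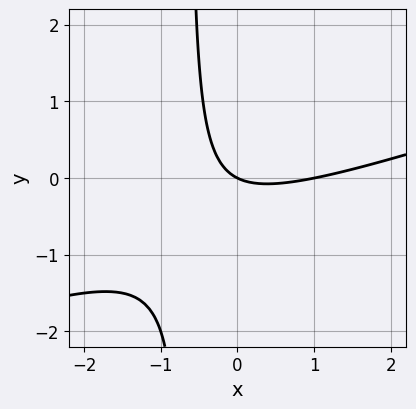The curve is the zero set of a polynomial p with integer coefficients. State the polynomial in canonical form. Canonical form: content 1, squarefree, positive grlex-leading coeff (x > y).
1. The degree is 2 — no degree-1 curve has this shape.
2. From the visible intercepts: it meets the y-axis at y = 0 (among the integer gridlines); the x-axis gridline crossings are at x ∈ {0, 1}.
3. Solving for integer coefficients yields p as stated.

x^2 - 3*x*y - x - 2*y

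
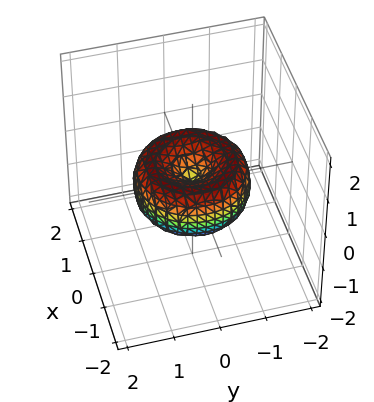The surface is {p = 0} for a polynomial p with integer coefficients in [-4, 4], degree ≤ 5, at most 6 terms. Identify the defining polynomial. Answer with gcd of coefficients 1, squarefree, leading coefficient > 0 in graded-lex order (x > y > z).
2*x^4 + 4*x^2*y^2 + 2*y^4 - 3*x^2 - 3*y^2 + 3*z^2

First, degree: the shape is more complex than any degree-3 surface, so deg p = 4.
Next, symmetry: the z-axis is an axis of rotation, so x and y enter only as x² + y².
Then, reading off the gridlines: it crosses the z-axis at the gridline z = 0; a circular section at z = 0 has radius between 1 and 2.
Finally, putting this together gives p.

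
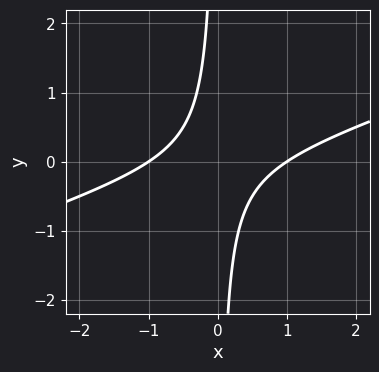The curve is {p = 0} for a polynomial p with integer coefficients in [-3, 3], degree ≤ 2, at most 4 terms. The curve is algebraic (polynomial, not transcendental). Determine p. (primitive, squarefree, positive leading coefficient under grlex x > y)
The degree is 2 — the shape is more complex than any degree-1 curve.
From the axis intercepts and sections: it misses every integer gridline on the y-axis; the x-axis gridline crossings are at x ∈ {-1, 1}.
Matching integer coefficients to the picture gives p.

x^2 - 3*x*y - 1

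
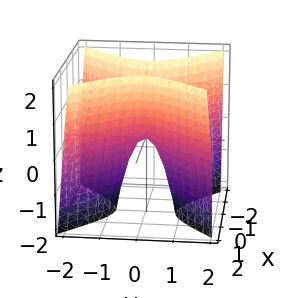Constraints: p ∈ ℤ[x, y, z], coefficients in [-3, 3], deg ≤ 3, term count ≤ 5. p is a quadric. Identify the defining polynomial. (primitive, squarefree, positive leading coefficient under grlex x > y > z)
3*x^2 - 3*y^2 - z

deg p = 2. A hyperbolic paraboloid; a quadric.
Symmetries: the y ↦ −y reflection is a symmetry, so y appears only in even powers; the x ↦ −x reflection is a symmetry, so x appears only in even powers.
From the visible intercepts: one z-axis crossing is at z = 0; it meets the y-axis at y = 0 (among the integer gridlines); it meets the x-axis at x = 0 (among the integer gridlines).
Matching integer coefficients to the picture gives p.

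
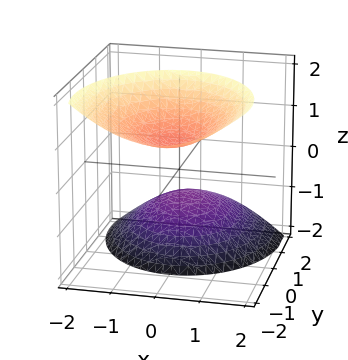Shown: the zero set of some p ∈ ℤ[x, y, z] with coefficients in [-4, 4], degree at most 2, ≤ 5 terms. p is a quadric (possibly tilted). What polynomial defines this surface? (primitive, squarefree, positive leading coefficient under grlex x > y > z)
3*x^2 + 2*y^2 + 3*y*z - 2*z^2 + 2

1. I count 2 distinct pieces.
2. The degree is 2 — no degree-1 surface has this shape.
3. From the visible intercepts: no x-intercept at any integer in the box; the z-axis gridline crossings are at z ∈ {-1, 1}; it misses every integer gridline on the y-axis.
4. Matching integer coefficients to the picture gives p.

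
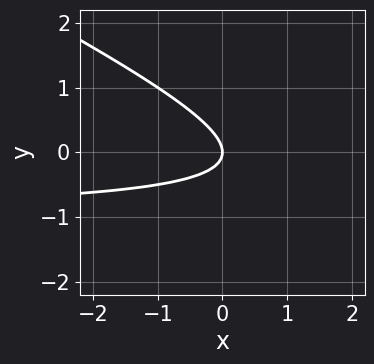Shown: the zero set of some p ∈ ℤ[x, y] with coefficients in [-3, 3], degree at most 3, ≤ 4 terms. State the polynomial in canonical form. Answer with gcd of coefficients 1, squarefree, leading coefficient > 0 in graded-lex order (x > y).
x*y + 2*y^2 + x

First, degree: no degree-1 curve has this shape, so deg p = 2.
Then, observable constraints: it crosses the x-axis at the gridline x = 0; it crosses the y-axis at the gridline y = 0.
Finally, solving for integer coefficients yields p as stated.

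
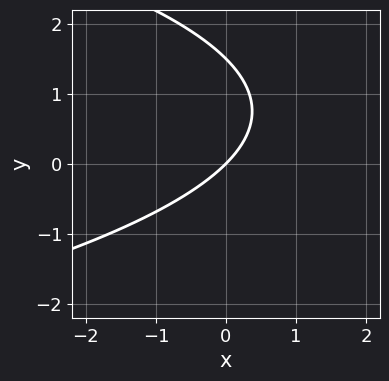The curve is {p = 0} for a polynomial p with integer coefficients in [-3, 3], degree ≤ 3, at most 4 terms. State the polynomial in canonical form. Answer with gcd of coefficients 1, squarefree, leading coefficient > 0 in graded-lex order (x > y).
2*y^2 + 3*x - 3*y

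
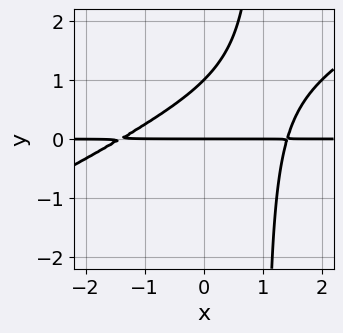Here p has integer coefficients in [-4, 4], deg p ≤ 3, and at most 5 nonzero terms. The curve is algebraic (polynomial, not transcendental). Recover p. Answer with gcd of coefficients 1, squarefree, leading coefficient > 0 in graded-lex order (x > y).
First, degree: the shape is more complex than any degree-2 curve, so deg p = 3.
Then, reading off the gridlines: the visible x-axis segment lies entirely on the curve; the y-axis gridline crossings are at y ∈ {0, 1}.
Finally, fitting integer coefficients to these (and the overall shape) gives p.

x^2*y - 2*x*y^2 + 2*y^2 - 2*y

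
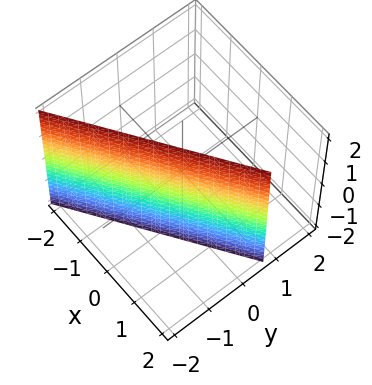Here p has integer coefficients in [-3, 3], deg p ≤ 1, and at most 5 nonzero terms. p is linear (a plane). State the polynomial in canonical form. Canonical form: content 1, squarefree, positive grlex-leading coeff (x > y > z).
deg p = 1. Every cross-section is a straight line — this is a plane.
Against the integer gridlines: no z-intercept at any integer in the box; it crosses the x-axis at the gridline x = 1.
Fitting integer coefficients to these (and the overall shape) gives p.

2*x - 3*y - 2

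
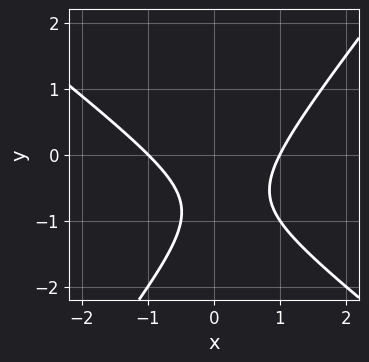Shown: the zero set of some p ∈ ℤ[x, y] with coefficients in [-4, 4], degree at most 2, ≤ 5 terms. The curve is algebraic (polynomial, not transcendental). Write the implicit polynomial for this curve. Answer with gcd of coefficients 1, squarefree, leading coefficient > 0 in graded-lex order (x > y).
2*x^2 + x*y - 2*y^2 - 3*y - 2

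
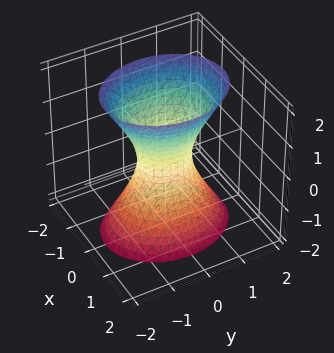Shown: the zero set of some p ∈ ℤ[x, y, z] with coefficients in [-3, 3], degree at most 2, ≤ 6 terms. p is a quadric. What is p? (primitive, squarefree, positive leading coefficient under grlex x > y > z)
(a) The degree is 2 — one connected sheet with a waist; a quadric.
(b) Symmetries: the x ↦ −x reflection is a symmetry, so x appears only in even powers; it's symmetric under z → −z, forcing even powers of z; it's symmetric under y → −y, forcing even powers of y.
(c) From the visible intercepts: the surface avoids every integer z-axis point in the box.
(d) Fitting integer coefficients to these (and the overall shape) gives p.

3*x^2 + 2*y^2 - z^2 - 1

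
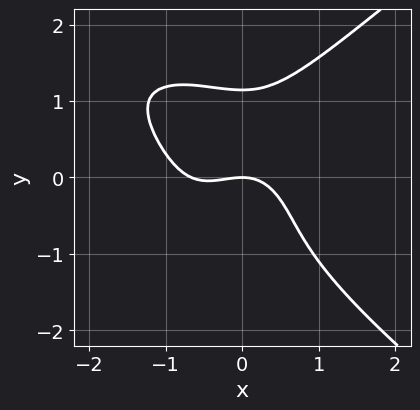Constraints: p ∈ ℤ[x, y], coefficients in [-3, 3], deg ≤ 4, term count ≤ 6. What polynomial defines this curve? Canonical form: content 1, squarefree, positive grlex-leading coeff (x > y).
1. deg p = 4. A generic line meets the curve in up to 4 points.
2. Reading off the gridlines: it crosses the y-axis at the gridline y = 0; it meets the x-axis at x = 0 (among the integer gridlines).
3. Putting this together gives p.

x^2*y^2 - 2*y^4 + 3*x^3 + 2*x^2 + 3*y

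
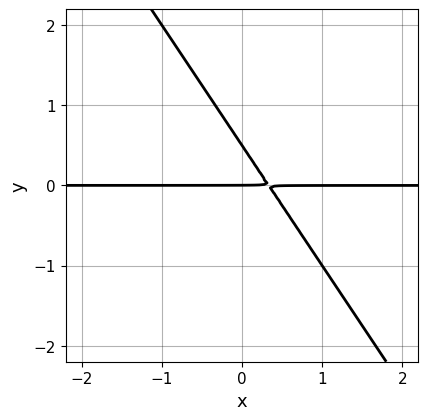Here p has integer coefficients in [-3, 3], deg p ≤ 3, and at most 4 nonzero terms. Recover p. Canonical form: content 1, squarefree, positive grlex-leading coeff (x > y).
3*x*y + 2*y^2 - y

1. Degree: a generic line meets the curve in up to 2 points, so deg p = 2.
2. Against the integer gridlines: the visible x-axis segment lies entirely on the curve; one y-axis crossing is at y = 0.
3. The integer polynomial consistent with all of this is the stated p.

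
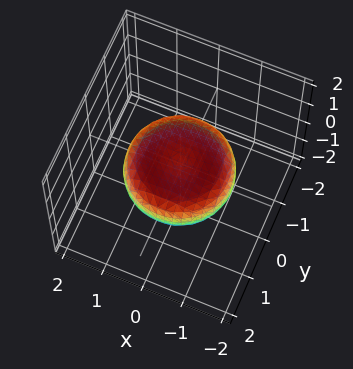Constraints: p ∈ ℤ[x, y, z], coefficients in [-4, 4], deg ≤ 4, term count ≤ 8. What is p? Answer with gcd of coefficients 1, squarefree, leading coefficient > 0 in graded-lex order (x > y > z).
x^4 + 2*x^2*y^2 + y^4 - x^2 - y^2 + 3*z^2 - 1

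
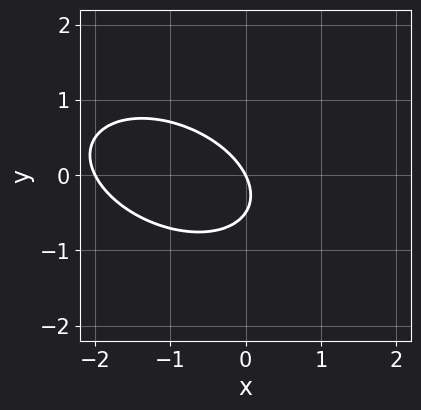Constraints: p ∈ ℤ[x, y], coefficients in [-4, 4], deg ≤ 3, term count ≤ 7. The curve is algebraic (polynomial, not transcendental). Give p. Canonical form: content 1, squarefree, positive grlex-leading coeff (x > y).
x^2 + x*y + 2*y^2 + 2*x + y

The degree is 2 — a generic line meets the curve in up to 2 points.
Checking where it meets the axes: one y-axis crossing is at y = 0; the x-axis gridline crossings are at x ∈ {-2, 0}.
Assembling these constraints gives the stated polynomial.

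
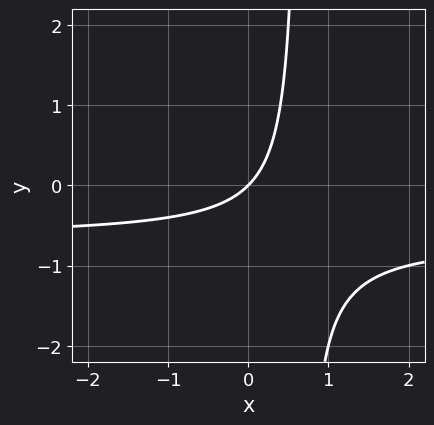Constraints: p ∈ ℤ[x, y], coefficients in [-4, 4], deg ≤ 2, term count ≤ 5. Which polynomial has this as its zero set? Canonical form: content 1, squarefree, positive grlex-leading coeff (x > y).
3*x*y + 2*x - 2*y

1. The degree is 2 — a generic line meets the curve in up to 2 points.
2. From the axis intercepts and sections: it crosses the x-axis at the gridline x = 0; one y-axis crossing is at y = 0.
3. The integer polynomial consistent with all of this is the stated p.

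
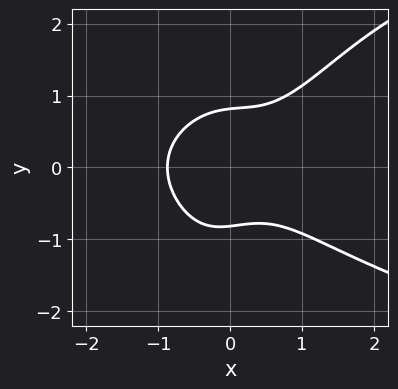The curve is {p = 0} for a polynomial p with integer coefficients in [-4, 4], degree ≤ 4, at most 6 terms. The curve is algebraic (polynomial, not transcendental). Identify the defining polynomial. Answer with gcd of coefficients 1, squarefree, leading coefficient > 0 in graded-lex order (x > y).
2*x^2*y^2 - x*y^3 - 3*x^3 + 3*y^2 - 2

Degree: no degree-3 curve has this shape, so deg p = 4.
Matching integer coefficients to the picture gives p.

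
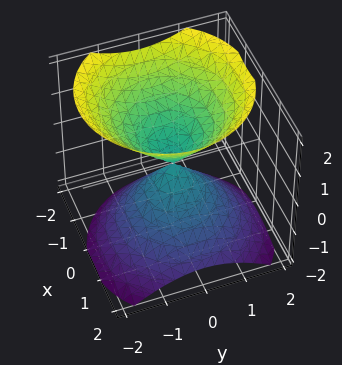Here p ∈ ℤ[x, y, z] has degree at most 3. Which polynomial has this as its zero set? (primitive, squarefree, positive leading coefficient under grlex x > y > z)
First, I count 2 distinct pieces. They look like related sheets of one shape, so recover p as a whole.
Then, degree: the shape is more complex than any degree-1 surface, so deg p = 2.
Next, checking where it meets the axes: it crosses the z-axis at the gridline z = 0; it meets the y-axis at y = 0 (among the integer gridlines); it meets the x-axis at x = 0 (among the integer gridlines).
Finally, the integer polynomial consistent with all of this is the stated p.

2*x^2 + x*z + 2*y^2 - 2*z^2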